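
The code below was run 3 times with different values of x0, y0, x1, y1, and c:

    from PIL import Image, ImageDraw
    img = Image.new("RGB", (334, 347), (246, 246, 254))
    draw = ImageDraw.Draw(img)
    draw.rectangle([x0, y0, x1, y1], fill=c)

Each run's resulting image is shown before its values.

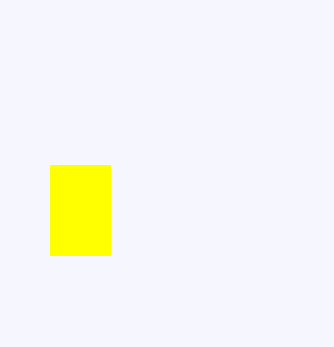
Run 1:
x0 = 50, y0 = 165, x1 = 110, y1 = 255, c = 'yellow'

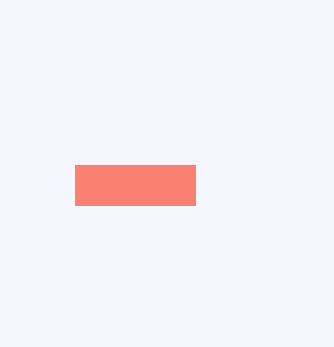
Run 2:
x0 = 75, y0 = 165, x1 = 195, y1 = 205, c = 'salmon'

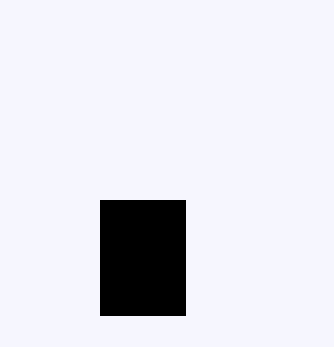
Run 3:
x0 = 100
y0 = 200
x1 = 185
y1 = 315
c = 'black'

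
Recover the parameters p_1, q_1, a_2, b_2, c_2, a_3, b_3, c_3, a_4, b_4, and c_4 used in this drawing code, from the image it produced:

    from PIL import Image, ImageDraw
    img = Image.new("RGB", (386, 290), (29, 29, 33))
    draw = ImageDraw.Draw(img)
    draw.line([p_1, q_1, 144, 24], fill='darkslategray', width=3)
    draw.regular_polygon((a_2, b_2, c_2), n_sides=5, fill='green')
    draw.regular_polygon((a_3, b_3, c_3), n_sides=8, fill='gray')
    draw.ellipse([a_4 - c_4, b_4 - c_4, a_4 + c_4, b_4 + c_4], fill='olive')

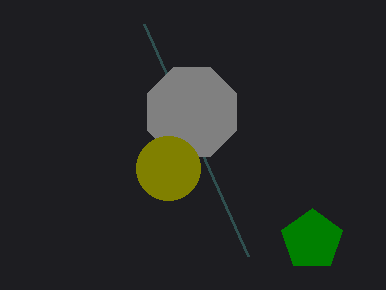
p_1 = 248; q_1 = 256; a_2 = 312; b_2 = 240; c_2 = 32; a_3 = 192; b_3 = 112; c_3 = 48; a_4 = 168; b_4 = 168; c_4 = 32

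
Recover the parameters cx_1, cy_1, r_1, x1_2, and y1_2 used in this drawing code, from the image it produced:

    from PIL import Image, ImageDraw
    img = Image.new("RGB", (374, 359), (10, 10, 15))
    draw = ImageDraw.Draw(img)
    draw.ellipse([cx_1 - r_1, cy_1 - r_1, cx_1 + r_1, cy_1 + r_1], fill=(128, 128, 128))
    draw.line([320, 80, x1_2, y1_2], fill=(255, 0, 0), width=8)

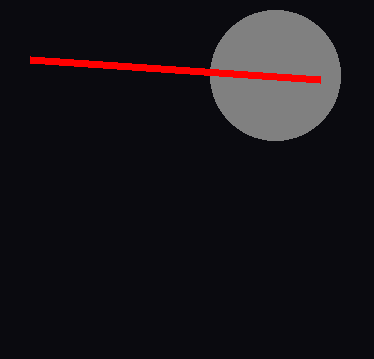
cx_1 = 275; cy_1 = 75; r_1 = 65; x1_2 = 30; y1_2 = 60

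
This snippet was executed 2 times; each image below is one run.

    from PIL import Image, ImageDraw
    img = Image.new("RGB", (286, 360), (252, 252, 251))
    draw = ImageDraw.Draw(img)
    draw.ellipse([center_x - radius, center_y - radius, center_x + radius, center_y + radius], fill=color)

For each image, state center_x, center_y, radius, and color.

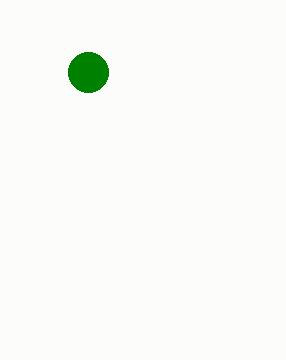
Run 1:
center_x = 88; center_y = 72; radius = 20; color = 'green'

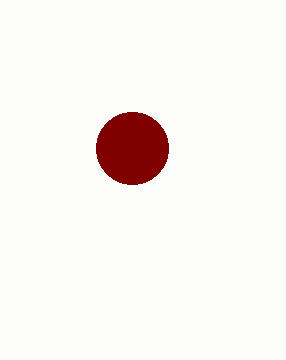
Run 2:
center_x = 132
center_y = 148
radius = 36
color = 'maroon'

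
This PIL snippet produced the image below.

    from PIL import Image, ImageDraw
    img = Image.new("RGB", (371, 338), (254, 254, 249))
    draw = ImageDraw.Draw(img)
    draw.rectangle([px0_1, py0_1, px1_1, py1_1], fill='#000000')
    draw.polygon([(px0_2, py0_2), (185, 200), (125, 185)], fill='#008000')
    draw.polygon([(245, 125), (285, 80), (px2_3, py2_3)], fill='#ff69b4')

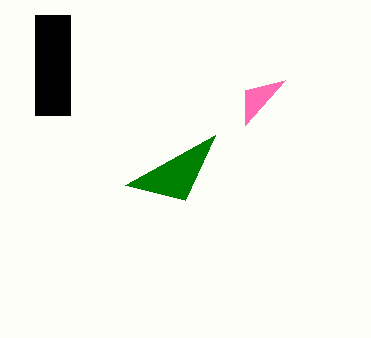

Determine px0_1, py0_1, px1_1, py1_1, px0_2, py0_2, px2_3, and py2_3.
px0_1 = 35; py0_1 = 15; px1_1 = 70; py1_1 = 115; px0_2 = 215; py0_2 = 135; px2_3 = 245; py2_3 = 90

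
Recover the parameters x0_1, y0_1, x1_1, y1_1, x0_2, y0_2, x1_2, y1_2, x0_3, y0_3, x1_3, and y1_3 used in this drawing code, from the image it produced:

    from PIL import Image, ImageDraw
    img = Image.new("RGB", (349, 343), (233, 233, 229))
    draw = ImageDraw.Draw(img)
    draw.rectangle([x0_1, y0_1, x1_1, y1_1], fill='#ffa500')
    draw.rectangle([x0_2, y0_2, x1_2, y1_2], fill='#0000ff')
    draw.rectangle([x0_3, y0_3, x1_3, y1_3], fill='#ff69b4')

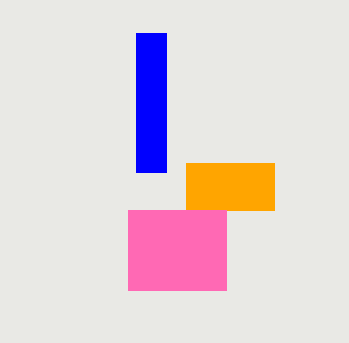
x0_1 = 186, y0_1 = 163, x1_1 = 274, y1_1 = 210, x0_2 = 136, y0_2 = 33, x1_2 = 166, y1_2 = 172, x0_3 = 128, y0_3 = 210, x1_3 = 226, y1_3 = 290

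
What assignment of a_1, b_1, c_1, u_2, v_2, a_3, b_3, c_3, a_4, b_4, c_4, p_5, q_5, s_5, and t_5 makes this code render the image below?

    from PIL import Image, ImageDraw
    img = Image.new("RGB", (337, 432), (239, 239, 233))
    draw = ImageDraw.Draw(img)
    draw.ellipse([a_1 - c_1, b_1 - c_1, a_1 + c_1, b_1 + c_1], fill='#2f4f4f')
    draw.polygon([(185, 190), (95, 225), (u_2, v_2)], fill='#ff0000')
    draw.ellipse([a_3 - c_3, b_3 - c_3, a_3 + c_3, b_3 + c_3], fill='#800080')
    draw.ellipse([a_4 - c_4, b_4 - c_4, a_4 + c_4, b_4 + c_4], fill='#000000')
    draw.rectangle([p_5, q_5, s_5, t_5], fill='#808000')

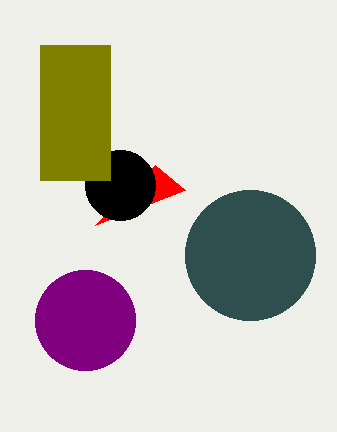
a_1 = 250; b_1 = 255; c_1 = 65; u_2 = 155; v_2 = 165; a_3 = 85; b_3 = 320; c_3 = 50; a_4 = 120; b_4 = 185; c_4 = 35; p_5 = 40; q_5 = 45; s_5 = 110; t_5 = 180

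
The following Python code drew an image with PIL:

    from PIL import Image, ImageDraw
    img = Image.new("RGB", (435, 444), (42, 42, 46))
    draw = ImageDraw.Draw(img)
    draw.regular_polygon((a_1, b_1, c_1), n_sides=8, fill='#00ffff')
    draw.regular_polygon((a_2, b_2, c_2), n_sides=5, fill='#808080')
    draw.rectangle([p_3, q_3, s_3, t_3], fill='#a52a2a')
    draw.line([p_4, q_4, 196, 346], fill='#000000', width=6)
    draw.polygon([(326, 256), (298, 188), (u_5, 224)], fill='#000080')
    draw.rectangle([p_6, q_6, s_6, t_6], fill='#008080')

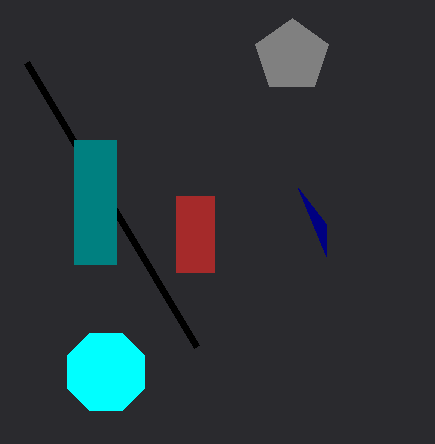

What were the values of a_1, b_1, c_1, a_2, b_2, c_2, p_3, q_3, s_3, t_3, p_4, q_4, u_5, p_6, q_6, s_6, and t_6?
a_1 = 106
b_1 = 372
c_1 = 42
a_2 = 292
b_2 = 56
c_2 = 38
p_3 = 176
q_3 = 196
s_3 = 214
t_3 = 272
p_4 = 26
q_4 = 62
u_5 = 326
p_6 = 74
q_6 = 140
s_6 = 116
t_6 = 264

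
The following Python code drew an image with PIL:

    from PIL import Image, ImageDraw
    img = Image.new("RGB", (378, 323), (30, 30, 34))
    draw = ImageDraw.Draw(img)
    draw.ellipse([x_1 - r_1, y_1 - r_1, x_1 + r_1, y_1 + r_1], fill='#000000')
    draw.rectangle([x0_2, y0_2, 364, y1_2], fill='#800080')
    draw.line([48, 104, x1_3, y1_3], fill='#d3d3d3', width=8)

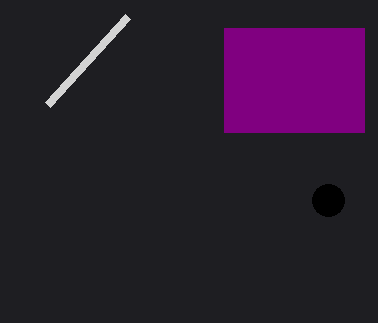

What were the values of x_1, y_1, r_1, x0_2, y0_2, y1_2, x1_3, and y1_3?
x_1 = 328
y_1 = 200
r_1 = 16
x0_2 = 224
y0_2 = 28
y1_2 = 132
x1_3 = 128
y1_3 = 16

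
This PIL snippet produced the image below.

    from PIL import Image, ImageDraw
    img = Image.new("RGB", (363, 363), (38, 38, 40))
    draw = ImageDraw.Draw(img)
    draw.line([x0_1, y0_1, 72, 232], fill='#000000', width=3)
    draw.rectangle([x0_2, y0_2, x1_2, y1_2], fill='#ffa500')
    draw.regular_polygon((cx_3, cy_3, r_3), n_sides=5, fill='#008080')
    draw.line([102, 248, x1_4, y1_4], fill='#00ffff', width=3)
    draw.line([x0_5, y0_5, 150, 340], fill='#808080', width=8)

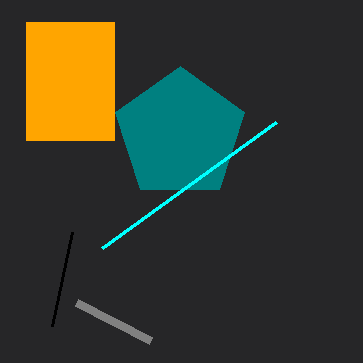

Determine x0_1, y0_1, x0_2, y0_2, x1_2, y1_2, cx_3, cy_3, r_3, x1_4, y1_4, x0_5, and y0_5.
x0_1 = 52; y0_1 = 326; x0_2 = 26; y0_2 = 22; x1_2 = 114; y1_2 = 140; cx_3 = 180; cy_3 = 134; r_3 = 68; x1_4 = 276; y1_4 = 122; x0_5 = 76; y0_5 = 302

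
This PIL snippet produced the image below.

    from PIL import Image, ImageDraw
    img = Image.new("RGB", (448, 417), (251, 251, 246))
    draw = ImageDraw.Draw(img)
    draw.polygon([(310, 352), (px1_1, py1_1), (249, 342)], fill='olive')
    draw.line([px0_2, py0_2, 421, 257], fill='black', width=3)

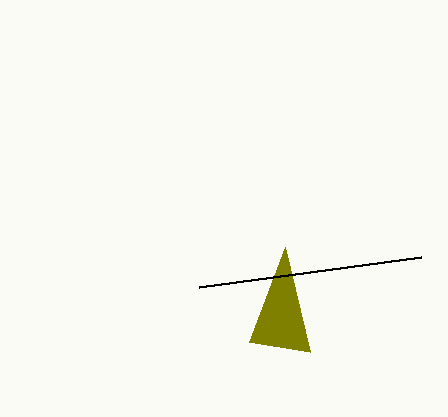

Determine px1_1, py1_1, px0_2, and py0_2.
px1_1 = 285, py1_1 = 247, px0_2 = 199, py0_2 = 287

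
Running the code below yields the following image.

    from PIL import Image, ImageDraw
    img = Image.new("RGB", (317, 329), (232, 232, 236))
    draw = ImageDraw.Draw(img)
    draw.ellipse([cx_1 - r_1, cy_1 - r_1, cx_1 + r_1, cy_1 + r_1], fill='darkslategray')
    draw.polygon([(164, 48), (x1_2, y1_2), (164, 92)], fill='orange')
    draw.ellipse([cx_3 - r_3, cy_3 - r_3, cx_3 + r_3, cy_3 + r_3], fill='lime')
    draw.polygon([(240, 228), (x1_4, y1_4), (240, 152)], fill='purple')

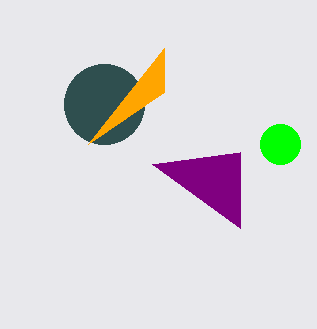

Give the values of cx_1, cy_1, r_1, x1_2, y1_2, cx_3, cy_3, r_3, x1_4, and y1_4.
cx_1 = 104; cy_1 = 104; r_1 = 40; x1_2 = 88; y1_2 = 144; cx_3 = 280; cy_3 = 144; r_3 = 20; x1_4 = 152; y1_4 = 164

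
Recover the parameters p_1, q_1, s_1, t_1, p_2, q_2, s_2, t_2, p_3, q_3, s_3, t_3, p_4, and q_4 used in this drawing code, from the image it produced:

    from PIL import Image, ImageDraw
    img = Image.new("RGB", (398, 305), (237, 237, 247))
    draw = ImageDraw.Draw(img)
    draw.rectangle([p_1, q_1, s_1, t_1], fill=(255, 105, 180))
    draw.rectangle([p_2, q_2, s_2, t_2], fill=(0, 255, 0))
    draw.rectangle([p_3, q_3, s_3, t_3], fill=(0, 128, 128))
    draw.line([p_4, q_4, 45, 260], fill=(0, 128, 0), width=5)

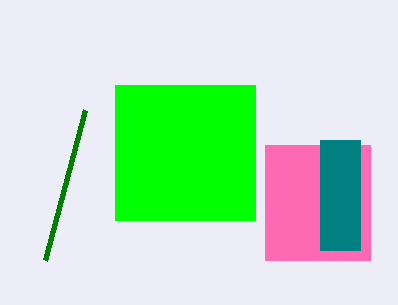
p_1 = 265; q_1 = 145; s_1 = 370; t_1 = 260; p_2 = 115; q_2 = 85; s_2 = 255; t_2 = 220; p_3 = 320; q_3 = 140; s_3 = 360; t_3 = 250; p_4 = 85; q_4 = 110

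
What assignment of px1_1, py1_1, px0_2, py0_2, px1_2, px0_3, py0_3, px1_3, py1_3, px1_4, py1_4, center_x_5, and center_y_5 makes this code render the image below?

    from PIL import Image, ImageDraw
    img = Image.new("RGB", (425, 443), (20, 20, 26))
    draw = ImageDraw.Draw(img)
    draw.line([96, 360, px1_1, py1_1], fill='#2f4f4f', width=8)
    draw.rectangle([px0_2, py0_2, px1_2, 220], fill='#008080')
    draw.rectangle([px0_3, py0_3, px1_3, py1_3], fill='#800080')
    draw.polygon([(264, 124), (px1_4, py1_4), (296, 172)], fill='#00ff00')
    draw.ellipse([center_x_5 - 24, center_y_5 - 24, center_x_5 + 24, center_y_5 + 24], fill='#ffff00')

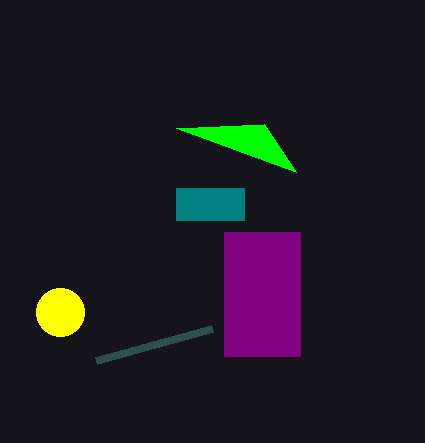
px1_1 = 212
py1_1 = 328
px0_2 = 176
py0_2 = 188
px1_2 = 244
px0_3 = 224
py0_3 = 232
px1_3 = 300
py1_3 = 356
px1_4 = 176
py1_4 = 128
center_x_5 = 60
center_y_5 = 312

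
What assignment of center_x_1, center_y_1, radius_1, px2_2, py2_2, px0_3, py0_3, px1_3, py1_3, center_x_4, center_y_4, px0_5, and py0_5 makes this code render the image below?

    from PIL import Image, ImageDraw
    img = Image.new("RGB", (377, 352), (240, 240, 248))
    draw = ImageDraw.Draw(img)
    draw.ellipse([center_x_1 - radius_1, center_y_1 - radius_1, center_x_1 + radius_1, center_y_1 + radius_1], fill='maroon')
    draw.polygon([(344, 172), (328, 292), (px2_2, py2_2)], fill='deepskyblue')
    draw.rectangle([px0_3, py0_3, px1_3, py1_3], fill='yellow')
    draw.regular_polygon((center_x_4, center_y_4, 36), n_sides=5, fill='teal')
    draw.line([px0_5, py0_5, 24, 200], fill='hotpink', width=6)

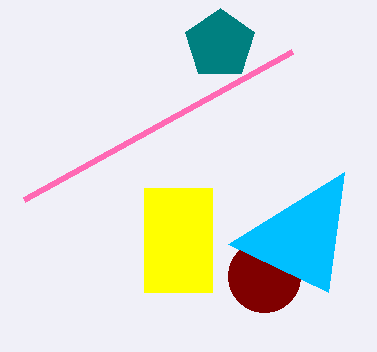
center_x_1 = 264; center_y_1 = 276; radius_1 = 36; px2_2 = 228; py2_2 = 244; px0_3 = 144; py0_3 = 188; px1_3 = 212; py1_3 = 292; center_x_4 = 220; center_y_4 = 44; px0_5 = 292; py0_5 = 52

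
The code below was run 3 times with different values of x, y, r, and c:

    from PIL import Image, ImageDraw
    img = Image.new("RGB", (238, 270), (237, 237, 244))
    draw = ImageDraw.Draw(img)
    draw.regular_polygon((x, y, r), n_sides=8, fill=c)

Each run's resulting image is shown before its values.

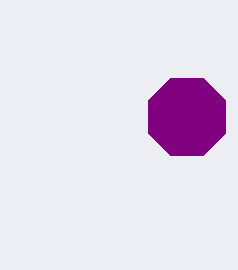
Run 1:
x = 187, y = 117, r = 42, c = 'purple'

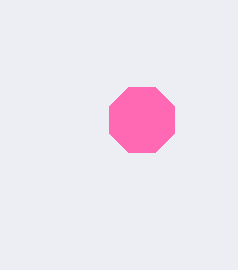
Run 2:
x = 142; y = 120; r = 35; c = 'hotpink'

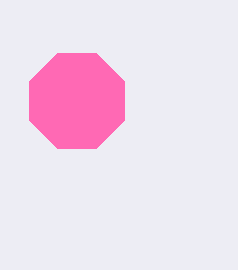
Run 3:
x = 77, y = 101, r = 51, c = 'hotpink'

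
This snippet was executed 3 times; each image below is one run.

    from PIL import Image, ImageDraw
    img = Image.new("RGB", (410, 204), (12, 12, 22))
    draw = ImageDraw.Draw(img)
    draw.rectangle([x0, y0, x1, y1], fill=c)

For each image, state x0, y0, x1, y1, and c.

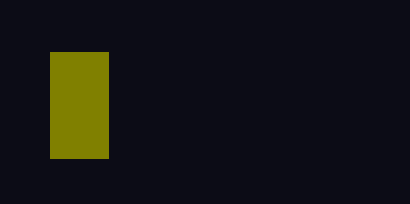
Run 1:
x0 = 50, y0 = 52, x1 = 108, y1 = 158, c = 'olive'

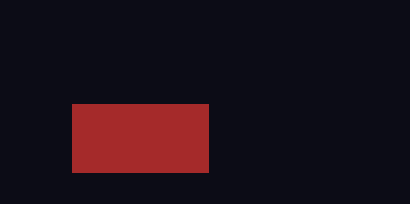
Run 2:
x0 = 72; y0 = 104; x1 = 208; y1 = 172; c = 'brown'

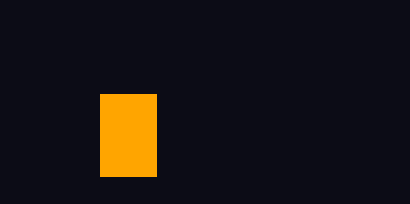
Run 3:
x0 = 100; y0 = 94; x1 = 156; y1 = 176; c = 'orange'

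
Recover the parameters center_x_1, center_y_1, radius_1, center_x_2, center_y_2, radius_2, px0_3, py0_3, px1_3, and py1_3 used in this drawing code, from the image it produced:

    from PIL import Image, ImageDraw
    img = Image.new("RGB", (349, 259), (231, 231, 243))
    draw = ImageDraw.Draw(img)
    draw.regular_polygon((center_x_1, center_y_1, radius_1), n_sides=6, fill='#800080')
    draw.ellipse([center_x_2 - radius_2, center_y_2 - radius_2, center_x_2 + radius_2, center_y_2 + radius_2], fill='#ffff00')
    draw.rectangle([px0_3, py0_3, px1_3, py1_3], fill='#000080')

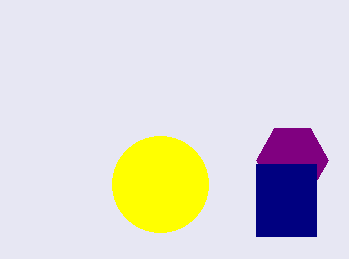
center_x_1 = 292, center_y_1 = 160, radius_1 = 36, center_x_2 = 160, center_y_2 = 184, radius_2 = 48, px0_3 = 256, py0_3 = 164, px1_3 = 316, py1_3 = 236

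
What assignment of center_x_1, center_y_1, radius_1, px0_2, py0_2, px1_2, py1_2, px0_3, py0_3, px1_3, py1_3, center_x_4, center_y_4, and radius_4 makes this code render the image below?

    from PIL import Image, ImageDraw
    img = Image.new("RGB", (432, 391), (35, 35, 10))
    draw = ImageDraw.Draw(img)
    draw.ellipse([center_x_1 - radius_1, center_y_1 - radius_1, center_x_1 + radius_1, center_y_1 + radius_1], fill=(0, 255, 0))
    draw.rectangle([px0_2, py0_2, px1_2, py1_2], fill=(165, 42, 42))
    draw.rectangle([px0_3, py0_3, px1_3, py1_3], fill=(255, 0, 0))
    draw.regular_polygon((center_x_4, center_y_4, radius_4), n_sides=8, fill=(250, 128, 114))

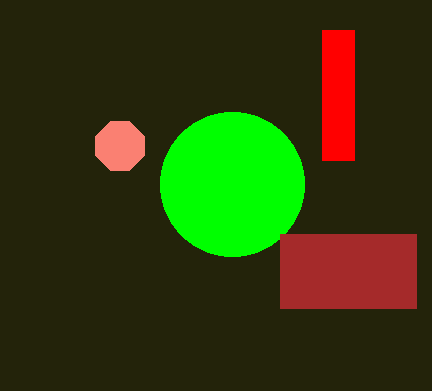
center_x_1 = 232
center_y_1 = 184
radius_1 = 72
px0_2 = 280
py0_2 = 234
px1_2 = 416
py1_2 = 308
px0_3 = 322
py0_3 = 30
px1_3 = 354
py1_3 = 160
center_x_4 = 120
center_y_4 = 146
radius_4 = 26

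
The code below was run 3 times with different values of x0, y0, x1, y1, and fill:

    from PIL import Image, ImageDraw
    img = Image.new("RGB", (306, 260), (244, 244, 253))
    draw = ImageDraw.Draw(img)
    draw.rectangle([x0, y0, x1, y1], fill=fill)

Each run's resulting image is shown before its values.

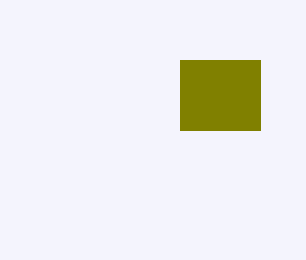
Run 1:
x0 = 180
y0 = 60
x1 = 260
y1 = 130
fill = 'olive'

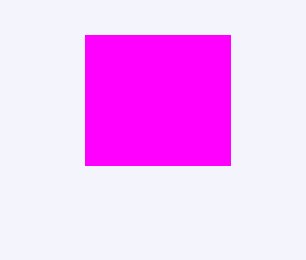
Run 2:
x0 = 85
y0 = 35
x1 = 230
y1 = 165
fill = 'magenta'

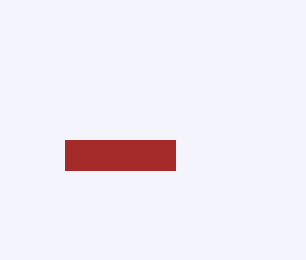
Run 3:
x0 = 65
y0 = 140
x1 = 175
y1 = 170
fill = 'brown'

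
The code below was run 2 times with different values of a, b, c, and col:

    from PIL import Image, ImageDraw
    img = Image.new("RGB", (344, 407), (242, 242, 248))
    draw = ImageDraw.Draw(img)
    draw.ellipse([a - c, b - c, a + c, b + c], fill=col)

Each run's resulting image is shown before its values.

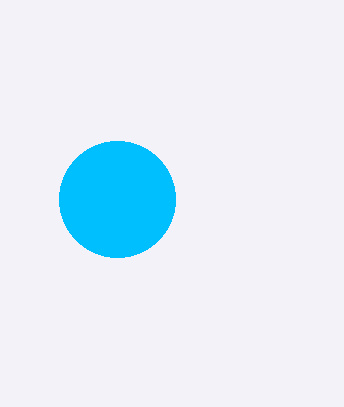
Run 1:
a = 117, b = 199, c = 58, col = 'deepskyblue'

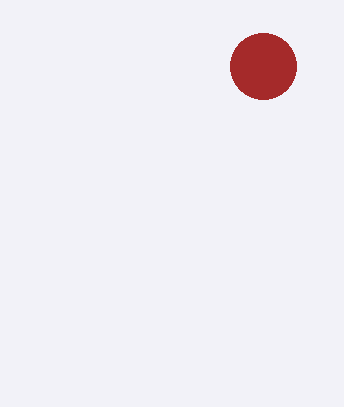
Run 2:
a = 263
b = 66
c = 33
col = 'brown'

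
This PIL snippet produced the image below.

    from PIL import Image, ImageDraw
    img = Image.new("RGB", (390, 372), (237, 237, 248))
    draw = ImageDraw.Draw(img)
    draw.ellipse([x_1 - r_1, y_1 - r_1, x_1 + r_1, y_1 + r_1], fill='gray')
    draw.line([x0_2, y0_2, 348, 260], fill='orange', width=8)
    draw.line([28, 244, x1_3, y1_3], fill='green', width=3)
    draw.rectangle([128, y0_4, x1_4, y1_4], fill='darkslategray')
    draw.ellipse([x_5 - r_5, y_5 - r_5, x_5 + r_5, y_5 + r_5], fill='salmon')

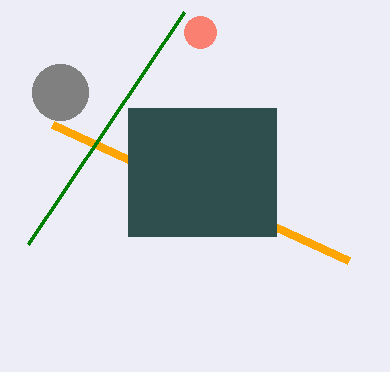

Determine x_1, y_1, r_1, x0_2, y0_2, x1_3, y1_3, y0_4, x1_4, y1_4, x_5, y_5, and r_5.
x_1 = 60
y_1 = 92
r_1 = 28
x0_2 = 52
y0_2 = 124
x1_3 = 184
y1_3 = 12
y0_4 = 108
x1_4 = 276
y1_4 = 236
x_5 = 200
y_5 = 32
r_5 = 16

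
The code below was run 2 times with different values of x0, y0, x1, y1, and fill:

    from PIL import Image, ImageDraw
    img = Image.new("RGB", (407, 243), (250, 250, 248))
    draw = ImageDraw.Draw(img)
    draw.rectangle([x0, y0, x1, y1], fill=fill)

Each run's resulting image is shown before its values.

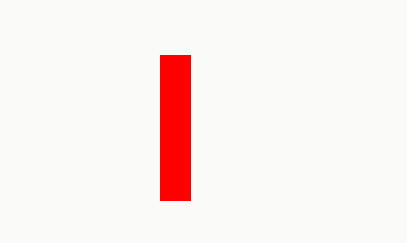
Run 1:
x0 = 160
y0 = 55
x1 = 190
y1 = 200
fill = 'red'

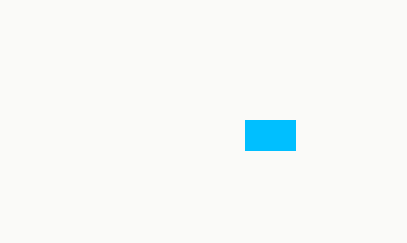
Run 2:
x0 = 245; y0 = 120; x1 = 295; y1 = 150; fill = 'deepskyblue'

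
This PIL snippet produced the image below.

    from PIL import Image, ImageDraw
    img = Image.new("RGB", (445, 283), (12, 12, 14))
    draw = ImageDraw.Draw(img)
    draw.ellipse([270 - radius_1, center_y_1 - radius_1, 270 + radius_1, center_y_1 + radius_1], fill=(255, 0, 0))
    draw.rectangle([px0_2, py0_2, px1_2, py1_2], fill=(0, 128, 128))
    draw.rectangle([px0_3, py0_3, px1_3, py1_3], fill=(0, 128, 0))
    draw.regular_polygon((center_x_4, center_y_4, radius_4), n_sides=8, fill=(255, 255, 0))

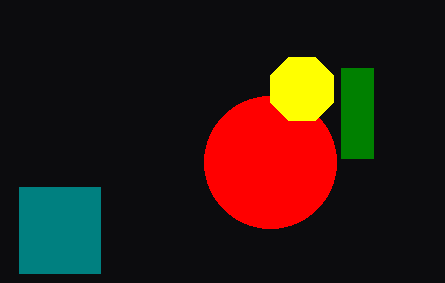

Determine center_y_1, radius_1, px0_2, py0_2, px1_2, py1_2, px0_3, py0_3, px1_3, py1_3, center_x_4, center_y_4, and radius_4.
center_y_1 = 162; radius_1 = 66; px0_2 = 19; py0_2 = 187; px1_2 = 100; py1_2 = 273; px0_3 = 341; py0_3 = 68; px1_3 = 373; py1_3 = 158; center_x_4 = 302; center_y_4 = 89; radius_4 = 34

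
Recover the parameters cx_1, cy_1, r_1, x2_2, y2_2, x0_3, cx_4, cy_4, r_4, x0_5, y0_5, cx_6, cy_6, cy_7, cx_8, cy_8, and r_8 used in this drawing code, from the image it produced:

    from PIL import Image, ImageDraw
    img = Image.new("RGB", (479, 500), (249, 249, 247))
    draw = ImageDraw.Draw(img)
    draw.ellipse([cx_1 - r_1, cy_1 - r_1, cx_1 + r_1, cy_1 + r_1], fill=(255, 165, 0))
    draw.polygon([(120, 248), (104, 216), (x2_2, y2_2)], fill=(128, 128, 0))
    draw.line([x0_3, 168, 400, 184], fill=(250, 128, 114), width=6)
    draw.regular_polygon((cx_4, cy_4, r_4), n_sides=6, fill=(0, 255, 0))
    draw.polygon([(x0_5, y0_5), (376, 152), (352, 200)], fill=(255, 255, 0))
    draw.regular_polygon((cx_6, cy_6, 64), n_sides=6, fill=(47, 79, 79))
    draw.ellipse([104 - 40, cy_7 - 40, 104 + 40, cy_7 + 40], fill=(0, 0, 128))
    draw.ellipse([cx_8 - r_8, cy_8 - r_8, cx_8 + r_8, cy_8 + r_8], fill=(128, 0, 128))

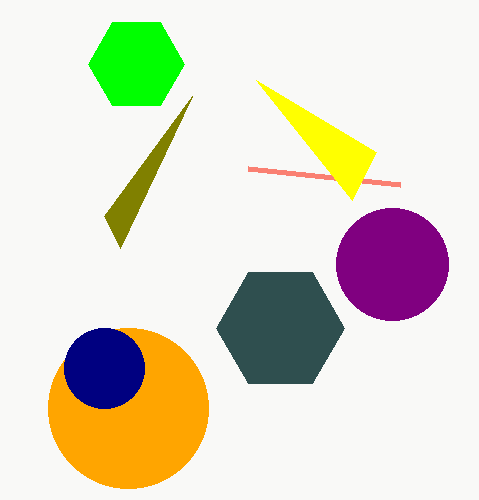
cx_1 = 128; cy_1 = 408; r_1 = 80; x2_2 = 192; y2_2 = 96; x0_3 = 248; cx_4 = 136; cy_4 = 64; r_4 = 48; x0_5 = 256; y0_5 = 80; cx_6 = 280; cy_6 = 328; cy_7 = 368; cx_8 = 392; cy_8 = 264; r_8 = 56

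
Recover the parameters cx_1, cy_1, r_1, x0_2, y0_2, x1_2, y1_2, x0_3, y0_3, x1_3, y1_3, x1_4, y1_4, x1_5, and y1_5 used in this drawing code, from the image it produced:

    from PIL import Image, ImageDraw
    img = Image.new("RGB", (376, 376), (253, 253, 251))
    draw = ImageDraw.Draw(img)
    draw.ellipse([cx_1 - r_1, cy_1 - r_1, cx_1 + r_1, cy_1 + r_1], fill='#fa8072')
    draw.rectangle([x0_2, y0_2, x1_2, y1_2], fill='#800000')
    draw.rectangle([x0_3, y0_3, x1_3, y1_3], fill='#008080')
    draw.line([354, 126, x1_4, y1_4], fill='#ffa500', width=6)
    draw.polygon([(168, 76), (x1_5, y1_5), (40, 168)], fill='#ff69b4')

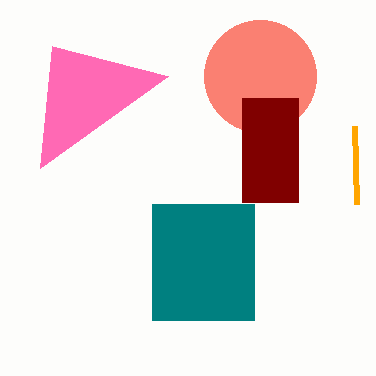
cx_1 = 260; cy_1 = 76; r_1 = 56; x0_2 = 242; y0_2 = 98; x1_2 = 298; y1_2 = 202; x0_3 = 152; y0_3 = 204; x1_3 = 254; y1_3 = 320; x1_4 = 356; y1_4 = 204; x1_5 = 52; y1_5 = 46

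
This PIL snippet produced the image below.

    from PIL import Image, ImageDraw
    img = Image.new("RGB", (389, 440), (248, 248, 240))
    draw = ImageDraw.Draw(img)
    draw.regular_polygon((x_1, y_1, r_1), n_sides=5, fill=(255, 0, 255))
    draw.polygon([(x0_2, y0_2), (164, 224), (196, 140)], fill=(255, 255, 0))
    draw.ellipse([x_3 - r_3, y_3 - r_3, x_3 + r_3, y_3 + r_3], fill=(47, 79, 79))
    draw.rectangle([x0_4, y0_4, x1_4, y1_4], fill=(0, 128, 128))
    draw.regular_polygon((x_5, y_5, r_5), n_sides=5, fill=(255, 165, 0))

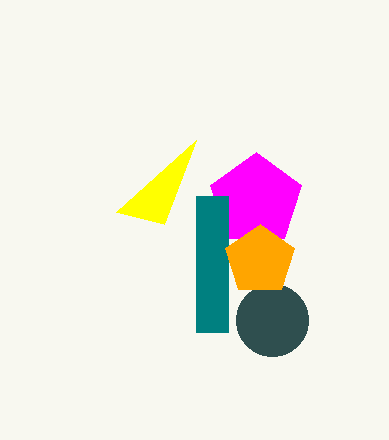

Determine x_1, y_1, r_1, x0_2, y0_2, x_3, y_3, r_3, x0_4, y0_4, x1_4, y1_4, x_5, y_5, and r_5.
x_1 = 256; y_1 = 200; r_1 = 48; x0_2 = 116; y0_2 = 212; x_3 = 272; y_3 = 320; r_3 = 36; x0_4 = 196; y0_4 = 196; x1_4 = 228; y1_4 = 332; x_5 = 260; y_5 = 260; r_5 = 36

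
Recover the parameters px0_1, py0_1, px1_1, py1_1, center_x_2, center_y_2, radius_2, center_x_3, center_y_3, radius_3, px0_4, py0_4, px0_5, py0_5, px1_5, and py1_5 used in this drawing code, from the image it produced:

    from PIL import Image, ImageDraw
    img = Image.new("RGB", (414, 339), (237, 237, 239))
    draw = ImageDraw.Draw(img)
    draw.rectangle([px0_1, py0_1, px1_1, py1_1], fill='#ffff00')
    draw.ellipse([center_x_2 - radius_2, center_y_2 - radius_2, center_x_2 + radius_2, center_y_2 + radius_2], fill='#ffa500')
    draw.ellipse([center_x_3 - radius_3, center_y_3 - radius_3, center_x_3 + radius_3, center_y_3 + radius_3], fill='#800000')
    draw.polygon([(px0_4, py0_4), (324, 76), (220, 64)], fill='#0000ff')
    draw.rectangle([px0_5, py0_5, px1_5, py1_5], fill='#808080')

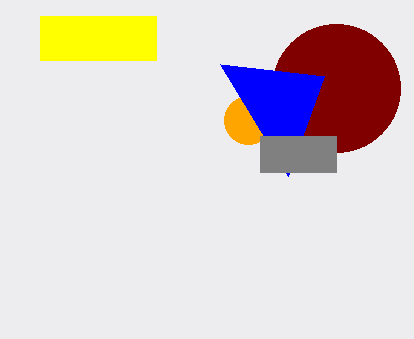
px0_1 = 40, py0_1 = 16, px1_1 = 156, py1_1 = 60, center_x_2 = 248, center_y_2 = 120, radius_2 = 24, center_x_3 = 336, center_y_3 = 88, radius_3 = 64, px0_4 = 288, py0_4 = 176, px0_5 = 260, py0_5 = 136, px1_5 = 336, py1_5 = 172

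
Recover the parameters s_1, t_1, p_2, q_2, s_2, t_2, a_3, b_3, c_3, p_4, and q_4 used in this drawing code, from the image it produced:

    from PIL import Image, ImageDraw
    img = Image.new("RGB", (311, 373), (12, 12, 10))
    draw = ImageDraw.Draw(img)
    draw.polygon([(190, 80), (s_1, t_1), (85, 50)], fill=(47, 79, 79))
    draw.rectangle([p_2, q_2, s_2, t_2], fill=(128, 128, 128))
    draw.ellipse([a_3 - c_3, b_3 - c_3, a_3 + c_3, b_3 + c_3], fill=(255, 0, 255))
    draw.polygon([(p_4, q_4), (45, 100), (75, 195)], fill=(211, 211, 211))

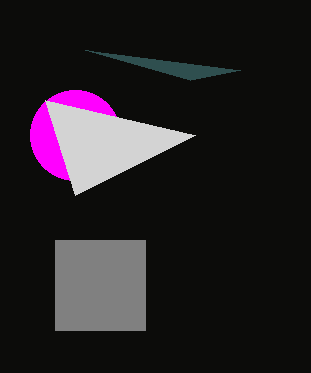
s_1 = 240
t_1 = 70
p_2 = 55
q_2 = 240
s_2 = 145
t_2 = 330
a_3 = 75
b_3 = 135
c_3 = 45
p_4 = 195
q_4 = 135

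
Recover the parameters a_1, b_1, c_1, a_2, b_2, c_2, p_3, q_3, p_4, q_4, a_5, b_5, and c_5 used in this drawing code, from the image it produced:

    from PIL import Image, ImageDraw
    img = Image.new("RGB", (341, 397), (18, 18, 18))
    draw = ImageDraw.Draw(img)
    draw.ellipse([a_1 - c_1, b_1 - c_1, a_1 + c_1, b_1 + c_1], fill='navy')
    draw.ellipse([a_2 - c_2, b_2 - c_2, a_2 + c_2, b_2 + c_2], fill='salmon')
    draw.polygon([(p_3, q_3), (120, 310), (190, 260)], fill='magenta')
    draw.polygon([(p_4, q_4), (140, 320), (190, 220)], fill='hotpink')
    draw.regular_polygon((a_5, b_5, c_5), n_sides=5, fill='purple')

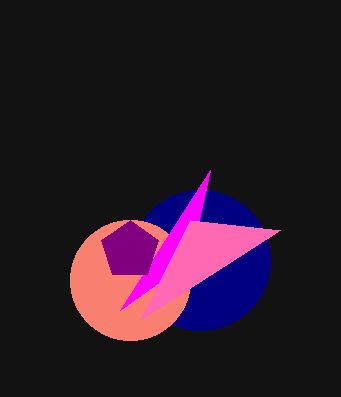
a_1 = 200
b_1 = 260
c_1 = 70
a_2 = 130
b_2 = 280
c_2 = 60
p_3 = 210
q_3 = 170
p_4 = 280
q_4 = 230
a_5 = 130
b_5 = 250
c_5 = 30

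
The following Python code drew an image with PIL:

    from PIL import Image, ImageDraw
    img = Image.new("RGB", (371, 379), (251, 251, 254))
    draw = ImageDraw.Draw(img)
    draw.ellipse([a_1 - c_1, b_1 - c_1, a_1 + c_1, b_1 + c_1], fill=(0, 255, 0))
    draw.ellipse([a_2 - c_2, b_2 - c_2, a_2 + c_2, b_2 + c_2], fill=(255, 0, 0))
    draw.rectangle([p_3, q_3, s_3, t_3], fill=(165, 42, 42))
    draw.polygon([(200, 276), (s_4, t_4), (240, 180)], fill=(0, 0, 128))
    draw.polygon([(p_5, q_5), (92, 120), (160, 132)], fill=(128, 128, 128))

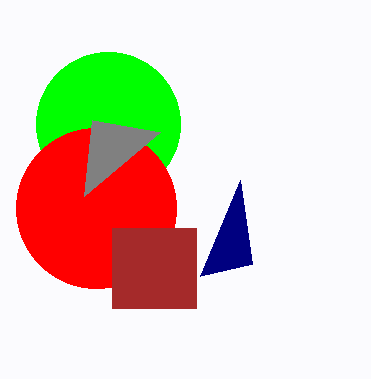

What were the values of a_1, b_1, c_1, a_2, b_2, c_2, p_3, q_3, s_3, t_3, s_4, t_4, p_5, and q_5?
a_1 = 108, b_1 = 124, c_1 = 72, a_2 = 96, b_2 = 208, c_2 = 80, p_3 = 112, q_3 = 228, s_3 = 196, t_3 = 308, s_4 = 252, t_4 = 264, p_5 = 84, q_5 = 196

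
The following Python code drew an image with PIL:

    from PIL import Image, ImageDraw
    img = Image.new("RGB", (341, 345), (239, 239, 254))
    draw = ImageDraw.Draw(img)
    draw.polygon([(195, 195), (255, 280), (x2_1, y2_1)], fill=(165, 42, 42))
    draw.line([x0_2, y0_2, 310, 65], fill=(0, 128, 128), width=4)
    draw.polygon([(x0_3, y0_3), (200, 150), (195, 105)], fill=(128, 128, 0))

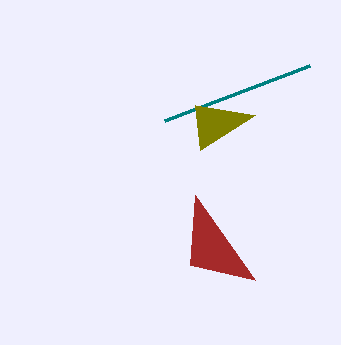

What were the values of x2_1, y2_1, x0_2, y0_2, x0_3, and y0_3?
x2_1 = 190, y2_1 = 265, x0_2 = 165, y0_2 = 120, x0_3 = 255, y0_3 = 115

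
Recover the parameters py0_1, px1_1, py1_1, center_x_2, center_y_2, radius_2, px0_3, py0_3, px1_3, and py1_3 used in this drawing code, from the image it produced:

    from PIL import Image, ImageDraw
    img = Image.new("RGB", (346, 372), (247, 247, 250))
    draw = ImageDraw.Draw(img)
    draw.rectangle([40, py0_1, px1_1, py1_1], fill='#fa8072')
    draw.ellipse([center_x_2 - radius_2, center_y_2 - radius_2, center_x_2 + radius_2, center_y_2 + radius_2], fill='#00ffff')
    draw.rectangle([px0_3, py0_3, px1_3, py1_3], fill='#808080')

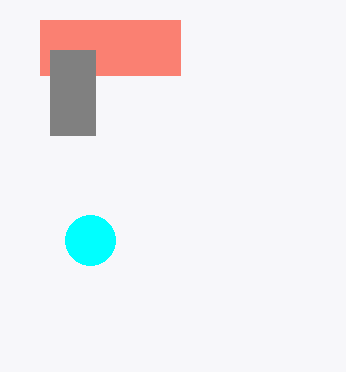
py0_1 = 20
px1_1 = 180
py1_1 = 75
center_x_2 = 90
center_y_2 = 240
radius_2 = 25
px0_3 = 50
py0_3 = 50
px1_3 = 95
py1_3 = 135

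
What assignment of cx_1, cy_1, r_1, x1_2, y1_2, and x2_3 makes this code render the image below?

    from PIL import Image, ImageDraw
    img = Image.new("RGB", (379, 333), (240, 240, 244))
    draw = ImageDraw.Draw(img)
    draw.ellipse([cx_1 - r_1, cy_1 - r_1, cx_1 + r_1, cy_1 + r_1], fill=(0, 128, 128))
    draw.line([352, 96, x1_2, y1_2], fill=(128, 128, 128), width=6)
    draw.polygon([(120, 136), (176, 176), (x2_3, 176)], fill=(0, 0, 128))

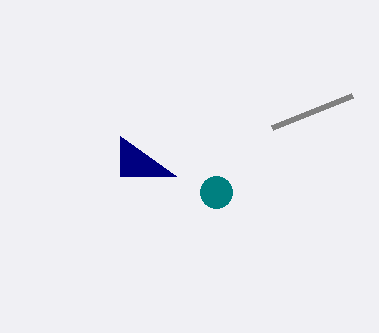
cx_1 = 216; cy_1 = 192; r_1 = 16; x1_2 = 272; y1_2 = 128; x2_3 = 120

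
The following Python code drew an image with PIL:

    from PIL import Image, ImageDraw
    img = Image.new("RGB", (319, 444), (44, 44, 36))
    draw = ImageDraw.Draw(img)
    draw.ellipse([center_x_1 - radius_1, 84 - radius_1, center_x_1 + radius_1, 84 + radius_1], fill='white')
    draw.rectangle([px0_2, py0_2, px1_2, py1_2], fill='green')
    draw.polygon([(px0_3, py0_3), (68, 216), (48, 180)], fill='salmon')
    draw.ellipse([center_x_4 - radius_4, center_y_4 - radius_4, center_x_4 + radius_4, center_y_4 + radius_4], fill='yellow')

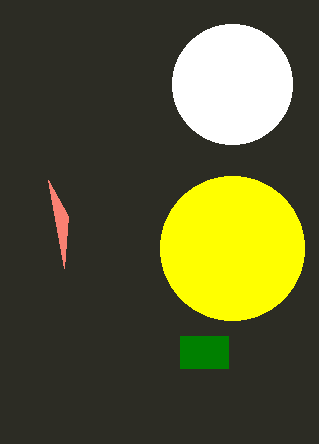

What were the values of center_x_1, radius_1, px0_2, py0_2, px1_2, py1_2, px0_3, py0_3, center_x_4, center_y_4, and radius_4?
center_x_1 = 232; radius_1 = 60; px0_2 = 180; py0_2 = 336; px1_2 = 228; py1_2 = 368; px0_3 = 64; py0_3 = 268; center_x_4 = 232; center_y_4 = 248; radius_4 = 72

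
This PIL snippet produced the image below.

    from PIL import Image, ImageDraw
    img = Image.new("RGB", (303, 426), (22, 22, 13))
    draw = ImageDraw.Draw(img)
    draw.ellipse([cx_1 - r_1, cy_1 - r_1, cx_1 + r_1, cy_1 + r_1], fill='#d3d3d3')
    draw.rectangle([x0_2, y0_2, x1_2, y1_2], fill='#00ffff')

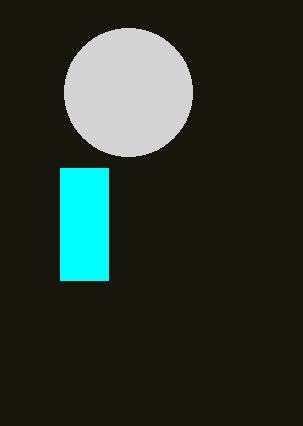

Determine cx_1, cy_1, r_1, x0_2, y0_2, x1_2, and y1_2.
cx_1 = 128; cy_1 = 92; r_1 = 64; x0_2 = 60; y0_2 = 168; x1_2 = 108; y1_2 = 280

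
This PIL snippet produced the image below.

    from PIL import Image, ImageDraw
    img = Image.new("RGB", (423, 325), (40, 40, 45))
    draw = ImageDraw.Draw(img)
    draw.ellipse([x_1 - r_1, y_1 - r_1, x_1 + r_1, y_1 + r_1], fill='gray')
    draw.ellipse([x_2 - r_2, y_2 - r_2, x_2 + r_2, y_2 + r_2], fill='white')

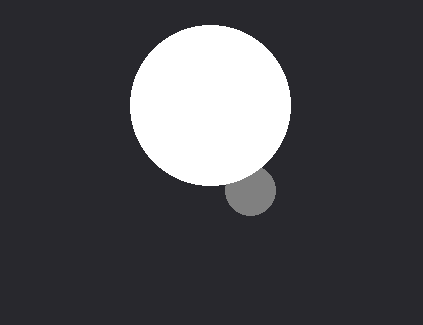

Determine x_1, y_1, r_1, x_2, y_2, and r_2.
x_1 = 250, y_1 = 190, r_1 = 25, x_2 = 210, y_2 = 105, r_2 = 80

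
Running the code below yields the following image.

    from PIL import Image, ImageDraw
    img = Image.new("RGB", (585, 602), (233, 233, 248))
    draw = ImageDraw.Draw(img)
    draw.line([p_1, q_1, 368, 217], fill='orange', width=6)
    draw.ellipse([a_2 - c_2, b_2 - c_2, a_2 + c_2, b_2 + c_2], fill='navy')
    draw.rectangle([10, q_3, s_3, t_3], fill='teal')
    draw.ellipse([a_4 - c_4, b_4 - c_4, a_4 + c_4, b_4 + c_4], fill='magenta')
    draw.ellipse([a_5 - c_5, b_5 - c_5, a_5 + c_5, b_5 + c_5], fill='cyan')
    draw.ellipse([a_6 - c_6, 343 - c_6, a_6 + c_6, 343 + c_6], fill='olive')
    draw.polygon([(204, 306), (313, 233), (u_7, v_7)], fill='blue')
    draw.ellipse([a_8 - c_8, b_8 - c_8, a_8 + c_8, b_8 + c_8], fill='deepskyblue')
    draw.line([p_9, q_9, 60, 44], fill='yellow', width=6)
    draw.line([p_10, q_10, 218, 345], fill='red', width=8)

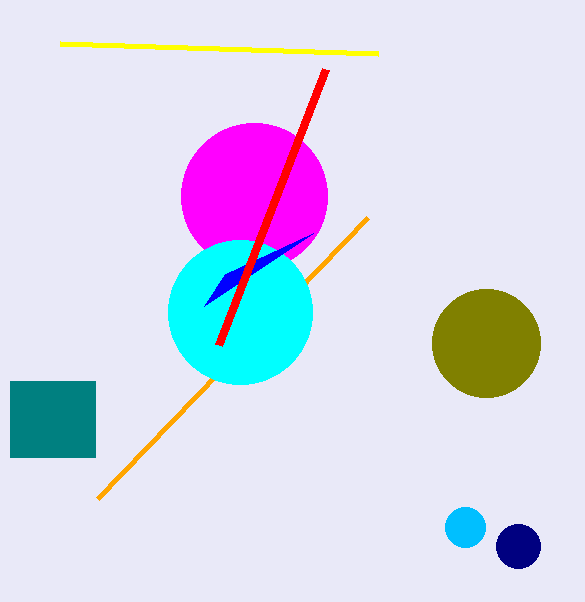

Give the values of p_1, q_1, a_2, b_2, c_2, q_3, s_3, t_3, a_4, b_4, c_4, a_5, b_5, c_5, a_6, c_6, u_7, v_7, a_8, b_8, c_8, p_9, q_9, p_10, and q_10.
p_1 = 98
q_1 = 498
a_2 = 518
b_2 = 546
c_2 = 22
q_3 = 381
s_3 = 95
t_3 = 457
a_4 = 254
b_4 = 196
c_4 = 73
a_5 = 240
b_5 = 312
c_5 = 72
a_6 = 486
c_6 = 54
u_7 = 225
v_7 = 274
a_8 = 465
b_8 = 527
c_8 = 20
p_9 = 378
q_9 = 54
p_10 = 325
q_10 = 69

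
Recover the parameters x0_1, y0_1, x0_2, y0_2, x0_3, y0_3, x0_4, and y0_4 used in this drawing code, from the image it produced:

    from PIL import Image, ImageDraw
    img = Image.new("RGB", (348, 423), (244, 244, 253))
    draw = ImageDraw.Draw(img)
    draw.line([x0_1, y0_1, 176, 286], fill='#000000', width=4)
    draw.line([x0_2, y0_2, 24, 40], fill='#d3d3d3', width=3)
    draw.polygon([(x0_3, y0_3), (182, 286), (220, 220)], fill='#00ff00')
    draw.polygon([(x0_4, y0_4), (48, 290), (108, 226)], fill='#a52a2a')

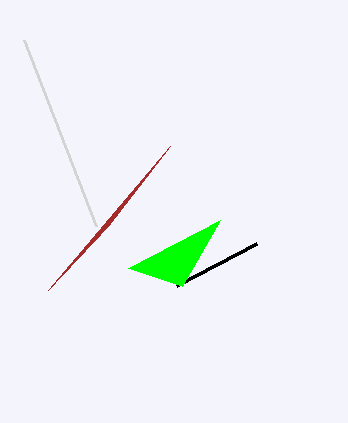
x0_1 = 256
y0_1 = 244
x0_2 = 96
y0_2 = 226
x0_3 = 128
y0_3 = 268
x0_4 = 170
y0_4 = 146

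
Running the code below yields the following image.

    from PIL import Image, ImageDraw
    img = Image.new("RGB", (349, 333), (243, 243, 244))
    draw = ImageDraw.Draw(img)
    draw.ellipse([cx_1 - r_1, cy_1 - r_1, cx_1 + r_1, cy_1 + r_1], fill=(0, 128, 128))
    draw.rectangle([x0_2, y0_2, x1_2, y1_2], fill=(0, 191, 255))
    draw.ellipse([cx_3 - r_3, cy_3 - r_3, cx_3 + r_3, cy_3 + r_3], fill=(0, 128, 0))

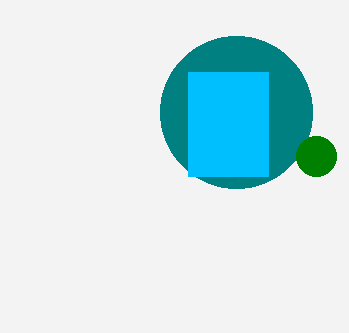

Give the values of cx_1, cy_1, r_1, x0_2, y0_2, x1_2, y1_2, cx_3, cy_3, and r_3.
cx_1 = 236; cy_1 = 112; r_1 = 76; x0_2 = 188; y0_2 = 72; x1_2 = 268; y1_2 = 176; cx_3 = 316; cy_3 = 156; r_3 = 20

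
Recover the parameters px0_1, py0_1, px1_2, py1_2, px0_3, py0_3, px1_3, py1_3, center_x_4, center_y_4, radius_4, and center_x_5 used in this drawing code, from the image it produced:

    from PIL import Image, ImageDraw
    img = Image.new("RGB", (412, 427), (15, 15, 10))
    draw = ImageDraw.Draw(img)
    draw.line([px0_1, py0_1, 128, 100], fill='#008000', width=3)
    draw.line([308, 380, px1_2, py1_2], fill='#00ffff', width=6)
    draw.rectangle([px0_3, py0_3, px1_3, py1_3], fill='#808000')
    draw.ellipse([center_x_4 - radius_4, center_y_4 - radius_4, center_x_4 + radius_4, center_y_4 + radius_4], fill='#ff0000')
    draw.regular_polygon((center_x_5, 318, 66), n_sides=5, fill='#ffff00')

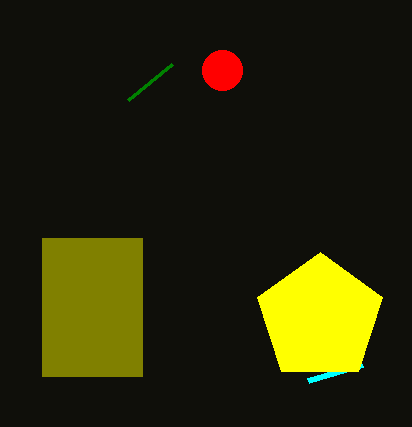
px0_1 = 172
py0_1 = 64
px1_2 = 362
py1_2 = 364
px0_3 = 42
py0_3 = 238
px1_3 = 142
py1_3 = 376
center_x_4 = 222
center_y_4 = 70
radius_4 = 20
center_x_5 = 320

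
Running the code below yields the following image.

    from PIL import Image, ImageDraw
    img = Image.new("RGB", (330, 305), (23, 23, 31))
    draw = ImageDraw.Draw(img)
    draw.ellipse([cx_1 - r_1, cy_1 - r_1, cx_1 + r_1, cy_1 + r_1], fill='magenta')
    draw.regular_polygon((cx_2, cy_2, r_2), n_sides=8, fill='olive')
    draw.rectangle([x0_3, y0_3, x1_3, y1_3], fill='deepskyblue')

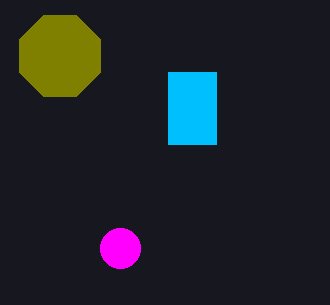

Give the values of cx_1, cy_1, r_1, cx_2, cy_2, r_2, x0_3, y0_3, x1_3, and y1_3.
cx_1 = 120
cy_1 = 248
r_1 = 20
cx_2 = 60
cy_2 = 56
r_2 = 44
x0_3 = 168
y0_3 = 72
x1_3 = 216
y1_3 = 144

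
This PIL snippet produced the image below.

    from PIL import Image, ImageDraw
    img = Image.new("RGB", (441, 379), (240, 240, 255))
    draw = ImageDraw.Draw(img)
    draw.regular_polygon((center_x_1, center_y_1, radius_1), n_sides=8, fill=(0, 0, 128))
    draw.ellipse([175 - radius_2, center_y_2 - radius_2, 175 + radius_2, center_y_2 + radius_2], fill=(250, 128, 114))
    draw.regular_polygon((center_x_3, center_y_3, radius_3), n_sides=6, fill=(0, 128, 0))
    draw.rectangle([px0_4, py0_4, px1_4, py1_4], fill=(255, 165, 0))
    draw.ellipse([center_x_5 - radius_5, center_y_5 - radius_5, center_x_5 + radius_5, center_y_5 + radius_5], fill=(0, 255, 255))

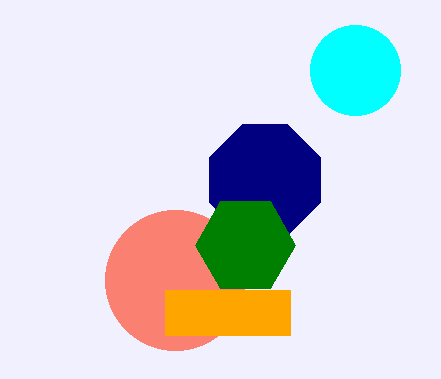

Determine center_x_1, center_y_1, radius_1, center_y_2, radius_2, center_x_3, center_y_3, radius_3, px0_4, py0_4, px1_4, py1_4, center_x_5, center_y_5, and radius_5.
center_x_1 = 265, center_y_1 = 180, radius_1 = 60, center_y_2 = 280, radius_2 = 70, center_x_3 = 245, center_y_3 = 245, radius_3 = 50, px0_4 = 165, py0_4 = 290, px1_4 = 290, py1_4 = 335, center_x_5 = 355, center_y_5 = 70, radius_5 = 45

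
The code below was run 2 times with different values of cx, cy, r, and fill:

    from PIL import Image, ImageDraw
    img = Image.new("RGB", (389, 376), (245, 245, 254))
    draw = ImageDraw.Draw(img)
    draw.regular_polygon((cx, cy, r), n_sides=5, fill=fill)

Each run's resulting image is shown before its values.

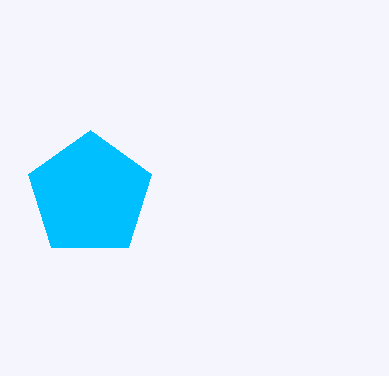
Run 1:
cx = 90; cy = 195; r = 65; fill = 'deepskyblue'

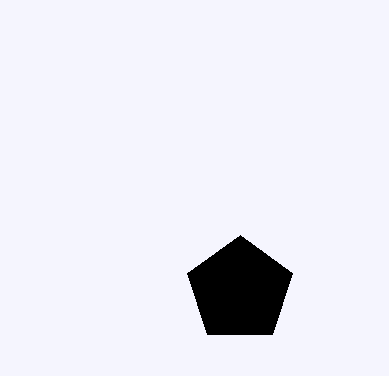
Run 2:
cx = 240; cy = 290; r = 55; fill = 'black'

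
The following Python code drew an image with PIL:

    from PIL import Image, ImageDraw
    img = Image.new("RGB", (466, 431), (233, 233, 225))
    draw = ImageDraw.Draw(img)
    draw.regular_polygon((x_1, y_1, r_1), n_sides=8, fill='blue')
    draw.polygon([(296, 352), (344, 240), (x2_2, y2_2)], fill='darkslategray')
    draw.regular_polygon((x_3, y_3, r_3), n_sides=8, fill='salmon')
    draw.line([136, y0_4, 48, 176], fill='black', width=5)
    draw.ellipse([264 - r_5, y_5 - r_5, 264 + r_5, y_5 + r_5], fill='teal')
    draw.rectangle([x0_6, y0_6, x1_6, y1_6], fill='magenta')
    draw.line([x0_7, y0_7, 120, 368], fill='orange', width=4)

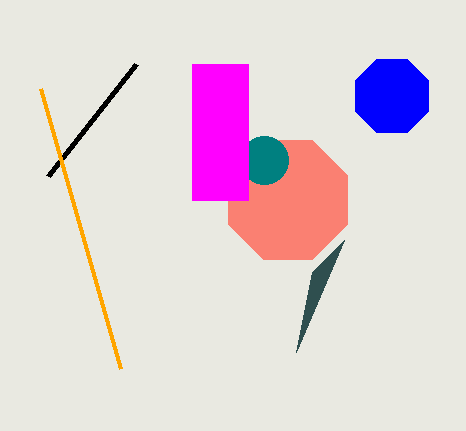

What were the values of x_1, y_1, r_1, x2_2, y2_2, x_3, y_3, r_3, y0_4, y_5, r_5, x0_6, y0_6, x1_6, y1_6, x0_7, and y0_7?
x_1 = 392, y_1 = 96, r_1 = 40, x2_2 = 312, y2_2 = 272, x_3 = 288, y_3 = 200, r_3 = 64, y0_4 = 64, y_5 = 160, r_5 = 24, x0_6 = 192, y0_6 = 64, x1_6 = 248, y1_6 = 200, x0_7 = 40, y0_7 = 88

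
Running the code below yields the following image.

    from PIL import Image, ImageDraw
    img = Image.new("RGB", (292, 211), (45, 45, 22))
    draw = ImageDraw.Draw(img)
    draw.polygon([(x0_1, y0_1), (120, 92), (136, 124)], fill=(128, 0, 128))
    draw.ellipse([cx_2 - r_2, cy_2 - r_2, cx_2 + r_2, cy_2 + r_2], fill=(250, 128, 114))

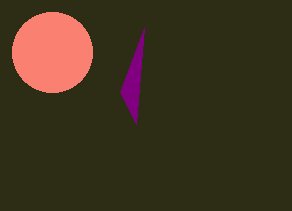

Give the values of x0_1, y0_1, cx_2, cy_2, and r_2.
x0_1 = 144, y0_1 = 28, cx_2 = 52, cy_2 = 52, r_2 = 40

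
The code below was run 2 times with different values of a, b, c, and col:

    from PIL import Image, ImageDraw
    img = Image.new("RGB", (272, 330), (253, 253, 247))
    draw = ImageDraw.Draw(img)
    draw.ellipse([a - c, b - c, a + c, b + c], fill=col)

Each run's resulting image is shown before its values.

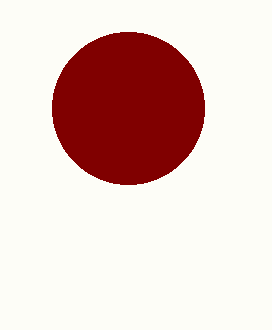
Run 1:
a = 128, b = 108, c = 76, col = 'maroon'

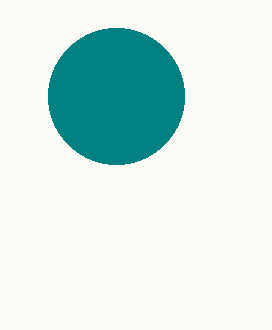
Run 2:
a = 116, b = 96, c = 68, col = 'teal'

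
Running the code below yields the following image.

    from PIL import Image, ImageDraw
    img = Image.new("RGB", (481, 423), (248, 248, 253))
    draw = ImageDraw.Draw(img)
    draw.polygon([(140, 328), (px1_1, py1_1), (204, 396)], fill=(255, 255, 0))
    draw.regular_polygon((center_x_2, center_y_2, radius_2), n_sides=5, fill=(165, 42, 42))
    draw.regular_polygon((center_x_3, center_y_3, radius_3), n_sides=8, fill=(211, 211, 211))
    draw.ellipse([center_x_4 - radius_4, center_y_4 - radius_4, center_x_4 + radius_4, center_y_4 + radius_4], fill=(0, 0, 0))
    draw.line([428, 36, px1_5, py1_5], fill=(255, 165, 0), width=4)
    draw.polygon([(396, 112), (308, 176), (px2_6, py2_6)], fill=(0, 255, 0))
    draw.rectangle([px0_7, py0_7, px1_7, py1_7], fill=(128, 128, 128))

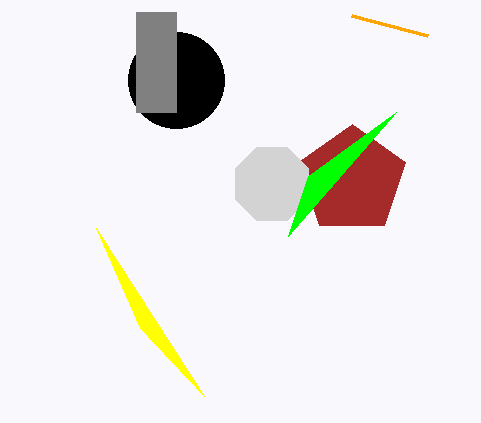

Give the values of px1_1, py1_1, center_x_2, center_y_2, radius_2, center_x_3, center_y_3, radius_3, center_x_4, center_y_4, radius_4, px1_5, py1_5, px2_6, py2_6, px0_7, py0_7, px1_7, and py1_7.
px1_1 = 96, py1_1 = 228, center_x_2 = 352, center_y_2 = 180, radius_2 = 56, center_x_3 = 272, center_y_3 = 184, radius_3 = 40, center_x_4 = 176, center_y_4 = 80, radius_4 = 48, px1_5 = 352, py1_5 = 16, px2_6 = 288, py2_6 = 236, px0_7 = 136, py0_7 = 12, px1_7 = 176, py1_7 = 112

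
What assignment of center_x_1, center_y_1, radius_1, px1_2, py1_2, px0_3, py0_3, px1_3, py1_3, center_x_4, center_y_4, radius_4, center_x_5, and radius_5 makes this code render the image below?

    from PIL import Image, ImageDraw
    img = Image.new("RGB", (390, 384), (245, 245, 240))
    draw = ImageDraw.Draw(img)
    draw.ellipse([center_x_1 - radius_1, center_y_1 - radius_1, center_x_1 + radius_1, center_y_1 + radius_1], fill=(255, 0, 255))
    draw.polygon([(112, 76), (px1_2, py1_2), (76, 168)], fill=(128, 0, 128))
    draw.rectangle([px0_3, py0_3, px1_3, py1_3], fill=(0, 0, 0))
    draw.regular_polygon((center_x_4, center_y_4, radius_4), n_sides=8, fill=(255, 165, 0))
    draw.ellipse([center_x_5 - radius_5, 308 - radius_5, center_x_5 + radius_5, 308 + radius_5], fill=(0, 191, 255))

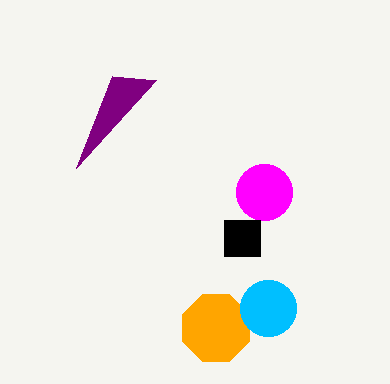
center_x_1 = 264, center_y_1 = 192, radius_1 = 28, px1_2 = 156, py1_2 = 80, px0_3 = 224, py0_3 = 220, px1_3 = 260, py1_3 = 256, center_x_4 = 216, center_y_4 = 328, radius_4 = 36, center_x_5 = 268, radius_5 = 28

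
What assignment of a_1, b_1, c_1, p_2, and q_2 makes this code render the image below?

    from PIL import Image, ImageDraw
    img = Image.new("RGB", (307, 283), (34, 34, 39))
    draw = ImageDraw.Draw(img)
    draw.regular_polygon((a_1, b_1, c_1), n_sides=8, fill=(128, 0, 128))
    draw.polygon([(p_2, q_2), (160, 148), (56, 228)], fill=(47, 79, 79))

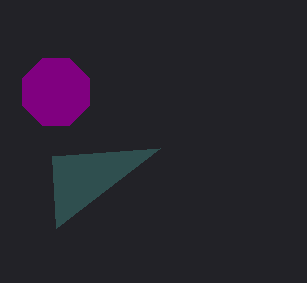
a_1 = 56; b_1 = 92; c_1 = 36; p_2 = 52; q_2 = 156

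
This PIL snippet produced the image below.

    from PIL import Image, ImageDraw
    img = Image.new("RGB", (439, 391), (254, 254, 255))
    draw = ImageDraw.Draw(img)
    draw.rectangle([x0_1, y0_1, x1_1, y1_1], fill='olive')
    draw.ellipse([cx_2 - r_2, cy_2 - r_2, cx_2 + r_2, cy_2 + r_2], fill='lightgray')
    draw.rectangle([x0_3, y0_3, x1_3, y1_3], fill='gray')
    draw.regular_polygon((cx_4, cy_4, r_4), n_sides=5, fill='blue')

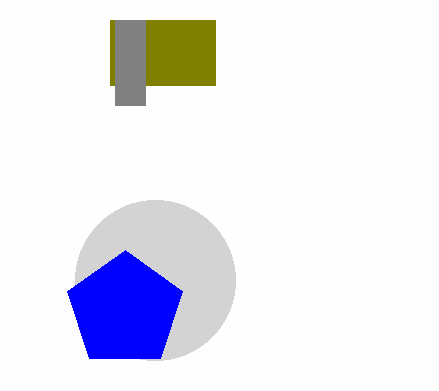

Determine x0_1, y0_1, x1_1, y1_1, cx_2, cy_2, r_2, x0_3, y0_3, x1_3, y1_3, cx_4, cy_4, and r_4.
x0_1 = 110
y0_1 = 20
x1_1 = 215
y1_1 = 85
cx_2 = 155
cy_2 = 280
r_2 = 80
x0_3 = 115
y0_3 = 20
x1_3 = 145
y1_3 = 105
cx_4 = 125
cy_4 = 310
r_4 = 60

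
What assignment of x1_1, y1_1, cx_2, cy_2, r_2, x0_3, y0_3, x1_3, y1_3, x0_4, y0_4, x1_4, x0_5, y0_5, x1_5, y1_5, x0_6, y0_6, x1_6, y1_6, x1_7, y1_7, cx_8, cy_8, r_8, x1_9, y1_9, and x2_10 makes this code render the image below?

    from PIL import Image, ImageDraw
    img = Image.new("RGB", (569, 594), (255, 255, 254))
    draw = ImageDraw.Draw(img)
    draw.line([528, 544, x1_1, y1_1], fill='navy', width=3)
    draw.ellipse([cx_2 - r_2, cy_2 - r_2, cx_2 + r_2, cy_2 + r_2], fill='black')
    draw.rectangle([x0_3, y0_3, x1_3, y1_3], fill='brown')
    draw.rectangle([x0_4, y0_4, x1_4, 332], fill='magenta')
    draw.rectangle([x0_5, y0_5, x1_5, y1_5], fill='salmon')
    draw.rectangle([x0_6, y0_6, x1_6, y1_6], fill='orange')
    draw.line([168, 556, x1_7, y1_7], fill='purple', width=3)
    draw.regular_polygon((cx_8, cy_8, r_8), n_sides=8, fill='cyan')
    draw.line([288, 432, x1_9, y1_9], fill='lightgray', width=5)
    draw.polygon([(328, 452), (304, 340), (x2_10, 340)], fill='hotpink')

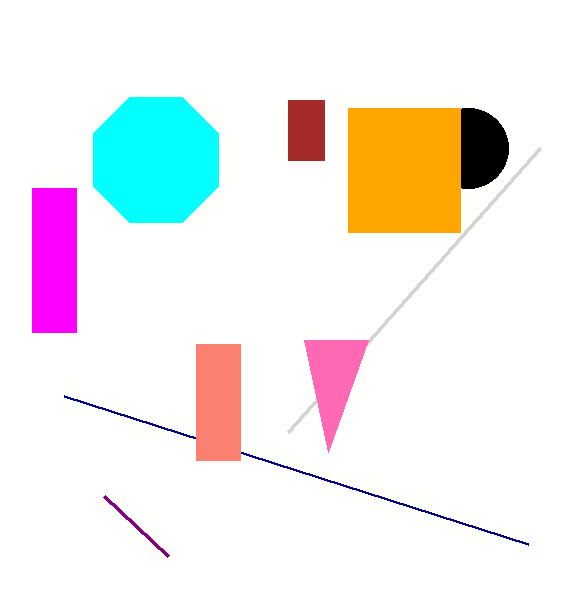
x1_1 = 64; y1_1 = 396; cx_2 = 468; cy_2 = 148; r_2 = 40; x0_3 = 288; y0_3 = 100; x1_3 = 324; y1_3 = 160; x0_4 = 32; y0_4 = 188; x1_4 = 76; x0_5 = 196; y0_5 = 344; x1_5 = 240; y1_5 = 460; x0_6 = 348; y0_6 = 108; x1_6 = 460; y1_6 = 232; x1_7 = 104; y1_7 = 496; cx_8 = 156; cy_8 = 160; r_8 = 68; x1_9 = 540; y1_9 = 148; x2_10 = 368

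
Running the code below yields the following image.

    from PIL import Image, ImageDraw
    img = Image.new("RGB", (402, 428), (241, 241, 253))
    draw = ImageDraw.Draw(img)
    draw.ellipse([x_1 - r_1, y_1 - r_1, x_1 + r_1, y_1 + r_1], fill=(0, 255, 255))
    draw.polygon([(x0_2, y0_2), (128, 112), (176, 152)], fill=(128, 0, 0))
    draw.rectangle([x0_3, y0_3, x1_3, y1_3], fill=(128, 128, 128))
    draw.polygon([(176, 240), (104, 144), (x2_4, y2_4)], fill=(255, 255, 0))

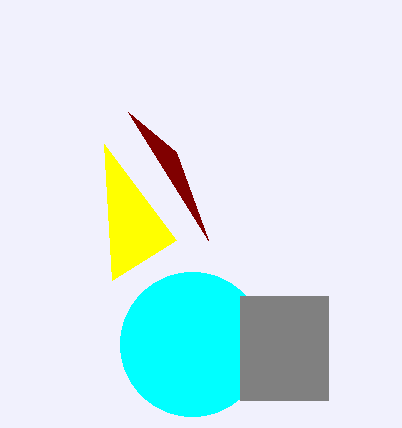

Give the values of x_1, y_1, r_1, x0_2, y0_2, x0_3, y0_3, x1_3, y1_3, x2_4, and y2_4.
x_1 = 192
y_1 = 344
r_1 = 72
x0_2 = 208
y0_2 = 240
x0_3 = 240
y0_3 = 296
x1_3 = 328
y1_3 = 400
x2_4 = 112
y2_4 = 280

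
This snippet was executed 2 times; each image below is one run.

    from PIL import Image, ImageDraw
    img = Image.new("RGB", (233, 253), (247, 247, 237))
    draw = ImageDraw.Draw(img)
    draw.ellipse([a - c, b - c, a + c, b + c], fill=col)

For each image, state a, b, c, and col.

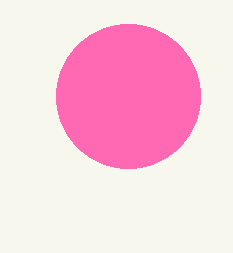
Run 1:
a = 128, b = 96, c = 72, col = 'hotpink'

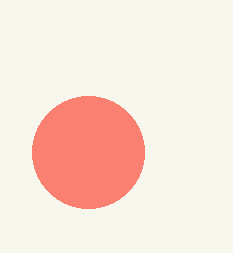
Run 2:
a = 88; b = 152; c = 56; col = 'salmon'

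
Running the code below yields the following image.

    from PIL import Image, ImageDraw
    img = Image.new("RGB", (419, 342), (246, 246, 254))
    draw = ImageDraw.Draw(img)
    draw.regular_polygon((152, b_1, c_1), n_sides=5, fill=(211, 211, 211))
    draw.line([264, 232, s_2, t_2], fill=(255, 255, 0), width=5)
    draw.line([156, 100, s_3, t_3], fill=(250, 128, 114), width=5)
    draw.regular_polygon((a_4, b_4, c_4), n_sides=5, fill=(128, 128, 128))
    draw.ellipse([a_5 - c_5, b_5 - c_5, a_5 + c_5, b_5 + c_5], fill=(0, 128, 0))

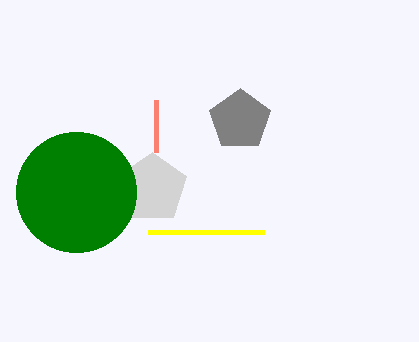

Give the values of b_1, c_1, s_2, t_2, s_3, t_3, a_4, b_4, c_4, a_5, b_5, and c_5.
b_1 = 188; c_1 = 36; s_2 = 148; t_2 = 232; s_3 = 156; t_3 = 152; a_4 = 240; b_4 = 120; c_4 = 32; a_5 = 76; b_5 = 192; c_5 = 60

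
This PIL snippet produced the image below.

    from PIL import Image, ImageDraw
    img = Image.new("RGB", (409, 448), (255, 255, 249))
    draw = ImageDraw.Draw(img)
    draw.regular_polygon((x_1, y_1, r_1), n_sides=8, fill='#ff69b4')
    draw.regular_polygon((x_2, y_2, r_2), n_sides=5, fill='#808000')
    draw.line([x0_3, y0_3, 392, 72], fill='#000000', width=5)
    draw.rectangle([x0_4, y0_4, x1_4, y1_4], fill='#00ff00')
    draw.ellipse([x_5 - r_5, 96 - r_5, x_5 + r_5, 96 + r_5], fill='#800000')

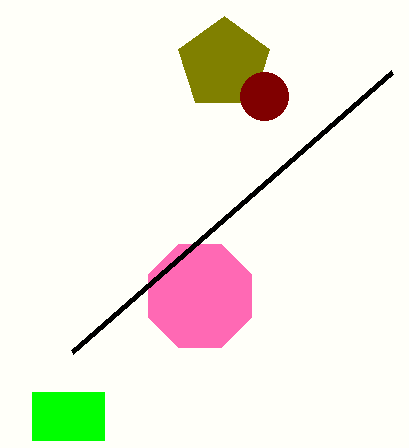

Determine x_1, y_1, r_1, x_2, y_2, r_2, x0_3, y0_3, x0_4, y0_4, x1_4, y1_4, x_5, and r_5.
x_1 = 200, y_1 = 296, r_1 = 56, x_2 = 224, y_2 = 64, r_2 = 48, x0_3 = 72, y0_3 = 352, x0_4 = 32, y0_4 = 392, x1_4 = 104, y1_4 = 440, x_5 = 264, r_5 = 24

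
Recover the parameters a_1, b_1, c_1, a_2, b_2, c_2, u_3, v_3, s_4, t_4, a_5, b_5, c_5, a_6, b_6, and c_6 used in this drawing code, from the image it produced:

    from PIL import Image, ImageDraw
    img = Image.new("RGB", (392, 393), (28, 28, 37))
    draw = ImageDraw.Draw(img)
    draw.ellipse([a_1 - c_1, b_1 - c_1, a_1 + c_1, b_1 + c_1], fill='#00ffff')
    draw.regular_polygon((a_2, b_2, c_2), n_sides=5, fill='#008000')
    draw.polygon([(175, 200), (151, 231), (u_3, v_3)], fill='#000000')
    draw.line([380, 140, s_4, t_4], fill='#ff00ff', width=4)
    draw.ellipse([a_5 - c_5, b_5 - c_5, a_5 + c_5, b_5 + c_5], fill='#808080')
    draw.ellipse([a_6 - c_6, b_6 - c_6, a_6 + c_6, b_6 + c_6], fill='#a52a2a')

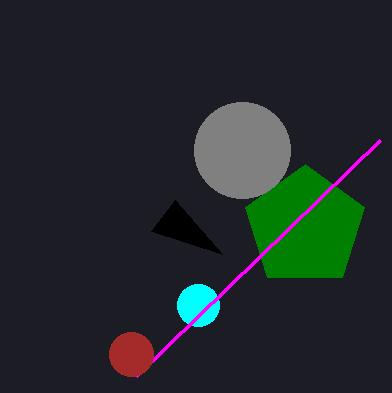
a_1 = 198
b_1 = 305
c_1 = 21
a_2 = 305
b_2 = 227
c_2 = 63
u_3 = 222
v_3 = 254
s_4 = 136
t_4 = 376
a_5 = 242
b_5 = 150
c_5 = 48
a_6 = 131
b_6 = 354
c_6 = 22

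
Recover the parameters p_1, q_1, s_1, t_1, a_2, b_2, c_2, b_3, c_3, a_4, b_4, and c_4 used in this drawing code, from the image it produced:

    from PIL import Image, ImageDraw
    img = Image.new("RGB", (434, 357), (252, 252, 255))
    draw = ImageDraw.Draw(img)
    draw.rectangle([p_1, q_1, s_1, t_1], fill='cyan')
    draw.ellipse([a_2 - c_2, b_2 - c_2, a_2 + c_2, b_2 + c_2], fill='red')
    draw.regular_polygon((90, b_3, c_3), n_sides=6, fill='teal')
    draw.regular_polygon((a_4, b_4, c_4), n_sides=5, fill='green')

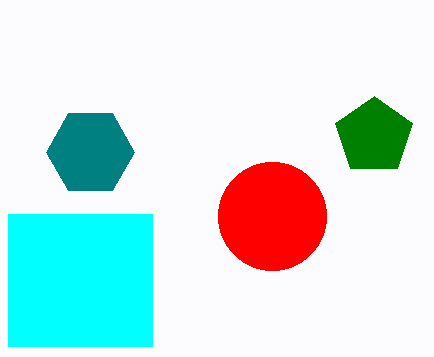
p_1 = 8; q_1 = 214; s_1 = 152; t_1 = 346; a_2 = 272; b_2 = 216; c_2 = 54; b_3 = 152; c_3 = 44; a_4 = 374; b_4 = 136; c_4 = 40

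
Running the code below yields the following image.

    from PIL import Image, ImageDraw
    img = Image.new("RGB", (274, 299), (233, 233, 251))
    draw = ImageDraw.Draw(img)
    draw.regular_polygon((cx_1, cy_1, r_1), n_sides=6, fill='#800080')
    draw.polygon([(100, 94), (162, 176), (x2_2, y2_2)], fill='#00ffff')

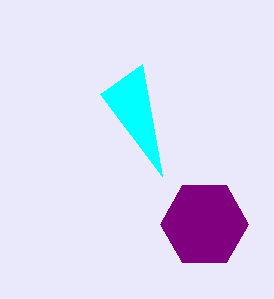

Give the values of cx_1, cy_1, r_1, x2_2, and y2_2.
cx_1 = 204, cy_1 = 224, r_1 = 44, x2_2 = 142, y2_2 = 64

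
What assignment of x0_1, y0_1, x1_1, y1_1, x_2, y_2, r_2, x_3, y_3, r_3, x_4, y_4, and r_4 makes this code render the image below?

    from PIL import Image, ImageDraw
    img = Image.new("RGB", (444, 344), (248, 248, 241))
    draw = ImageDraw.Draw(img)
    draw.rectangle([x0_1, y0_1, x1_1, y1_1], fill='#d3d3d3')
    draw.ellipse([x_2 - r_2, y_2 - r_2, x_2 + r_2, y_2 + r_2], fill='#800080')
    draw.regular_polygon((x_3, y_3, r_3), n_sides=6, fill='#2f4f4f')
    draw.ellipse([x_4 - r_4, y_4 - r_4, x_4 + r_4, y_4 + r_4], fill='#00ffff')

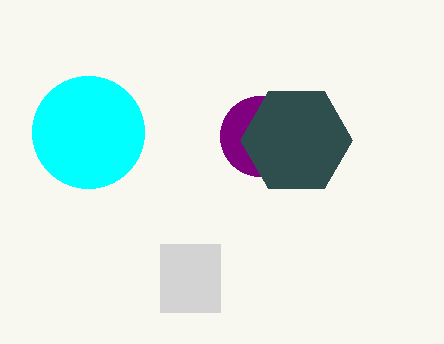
x0_1 = 160, y0_1 = 244, x1_1 = 220, y1_1 = 312, x_2 = 260, y_2 = 136, r_2 = 40, x_3 = 296, y_3 = 140, r_3 = 56, x_4 = 88, y_4 = 132, r_4 = 56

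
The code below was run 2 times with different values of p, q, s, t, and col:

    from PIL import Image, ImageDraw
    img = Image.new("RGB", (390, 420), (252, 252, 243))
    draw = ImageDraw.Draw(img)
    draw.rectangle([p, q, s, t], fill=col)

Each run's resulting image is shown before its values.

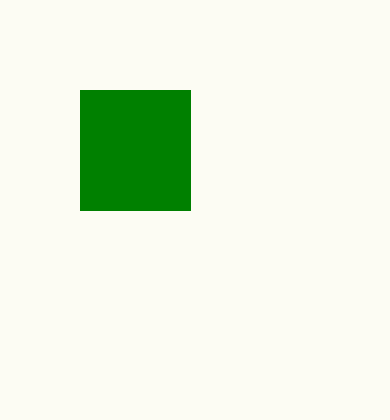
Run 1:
p = 80, q = 90, s = 190, t = 210, col = 'green'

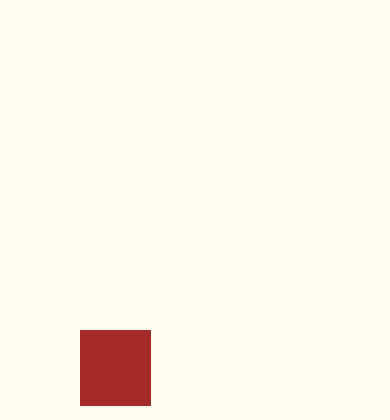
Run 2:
p = 80, q = 330, s = 150, t = 405, col = 'brown'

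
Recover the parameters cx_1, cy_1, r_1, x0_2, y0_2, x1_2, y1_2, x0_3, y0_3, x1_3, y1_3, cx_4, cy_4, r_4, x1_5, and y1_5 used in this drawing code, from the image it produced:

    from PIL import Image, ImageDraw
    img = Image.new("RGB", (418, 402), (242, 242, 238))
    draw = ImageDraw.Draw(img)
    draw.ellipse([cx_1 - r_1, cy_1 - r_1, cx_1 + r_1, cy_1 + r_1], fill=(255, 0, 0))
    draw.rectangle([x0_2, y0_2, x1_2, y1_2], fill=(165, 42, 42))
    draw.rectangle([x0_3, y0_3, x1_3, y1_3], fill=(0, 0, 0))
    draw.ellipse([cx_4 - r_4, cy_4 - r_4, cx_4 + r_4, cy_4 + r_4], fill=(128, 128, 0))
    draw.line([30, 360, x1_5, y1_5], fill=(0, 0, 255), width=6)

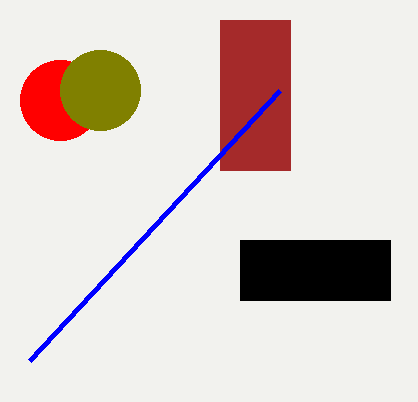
cx_1 = 60, cy_1 = 100, r_1 = 40, x0_2 = 220, y0_2 = 20, x1_2 = 290, y1_2 = 170, x0_3 = 240, y0_3 = 240, x1_3 = 390, y1_3 = 300, cx_4 = 100, cy_4 = 90, r_4 = 40, x1_5 = 280, y1_5 = 90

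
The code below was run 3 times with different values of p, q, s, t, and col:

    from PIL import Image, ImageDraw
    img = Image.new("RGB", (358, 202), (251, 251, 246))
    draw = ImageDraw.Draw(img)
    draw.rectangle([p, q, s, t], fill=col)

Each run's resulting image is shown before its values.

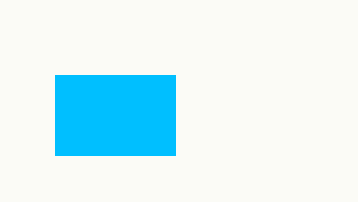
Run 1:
p = 55, q = 75, s = 175, t = 155, col = 'deepskyblue'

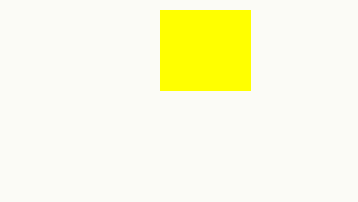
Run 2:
p = 160
q = 10
s = 250
t = 90
col = 'yellow'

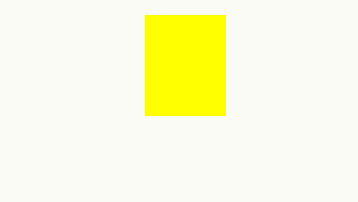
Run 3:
p = 145, q = 15, s = 225, t = 115, col = 'yellow'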